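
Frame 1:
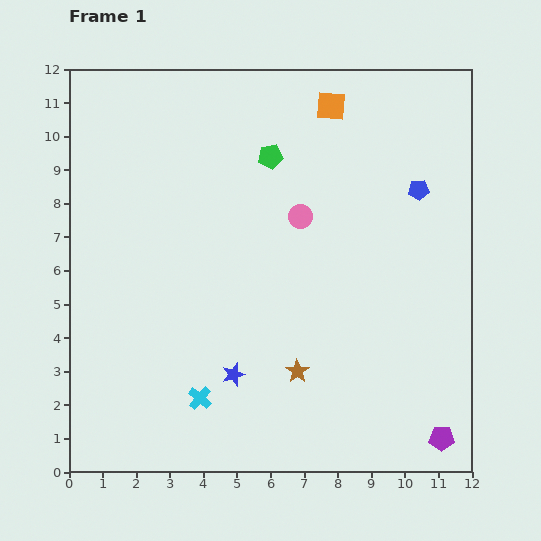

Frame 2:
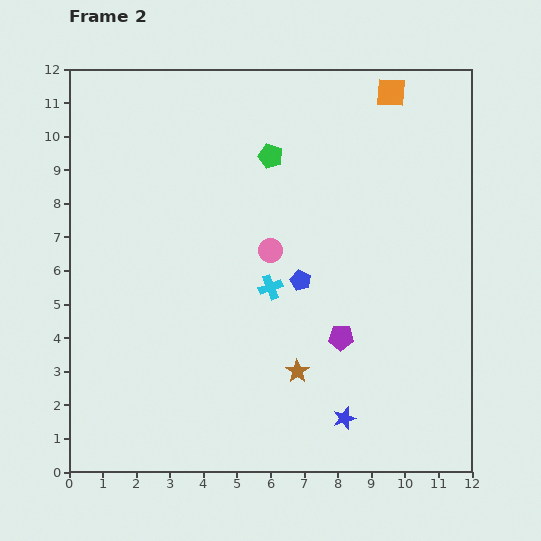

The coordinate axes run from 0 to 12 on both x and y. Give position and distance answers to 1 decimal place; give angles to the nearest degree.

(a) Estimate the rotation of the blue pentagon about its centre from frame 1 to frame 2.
28° clockwise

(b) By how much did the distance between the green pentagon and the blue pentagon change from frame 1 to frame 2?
-0.7

Distance in frame 1: 4.5. Distance in frame 2: 3.8.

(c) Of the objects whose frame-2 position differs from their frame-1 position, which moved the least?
the pink circle

(moved 1.3)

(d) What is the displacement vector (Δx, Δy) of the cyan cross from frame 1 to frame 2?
(2.1, 3.3)

The cyan cross was at (3.9, 2.2) in frame 1 and (6.0, 5.5) in frame 2.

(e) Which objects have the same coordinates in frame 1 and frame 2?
the brown star, the green pentagon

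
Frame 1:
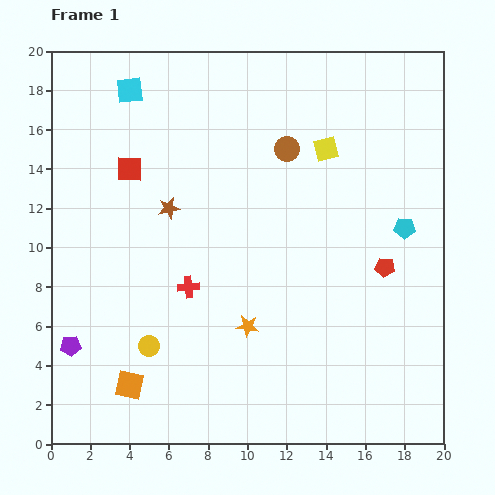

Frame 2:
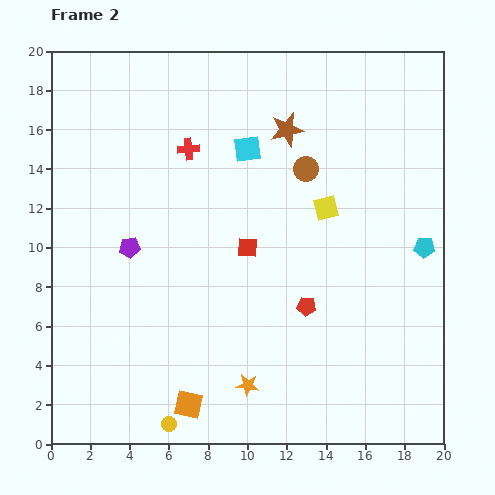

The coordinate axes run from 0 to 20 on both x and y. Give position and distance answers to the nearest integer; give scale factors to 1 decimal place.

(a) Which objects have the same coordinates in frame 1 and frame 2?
none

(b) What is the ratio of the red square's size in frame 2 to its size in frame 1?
0.8×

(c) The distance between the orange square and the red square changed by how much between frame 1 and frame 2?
-2

Distance in frame 1: 11. Distance in frame 2: 9.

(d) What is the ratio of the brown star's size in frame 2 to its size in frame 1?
1.6×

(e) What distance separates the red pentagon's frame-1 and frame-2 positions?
4

The red pentagon moved from (17, 9) to (13, 7), a distance of √(4² + 2²) ≈ 4.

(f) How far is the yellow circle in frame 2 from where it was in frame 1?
4

The yellow circle moved from (5, 5) to (6, 1), a distance of √(1² + 4²) ≈ 4.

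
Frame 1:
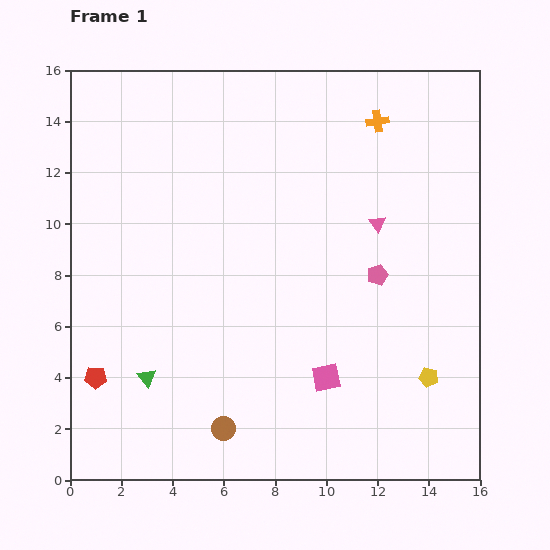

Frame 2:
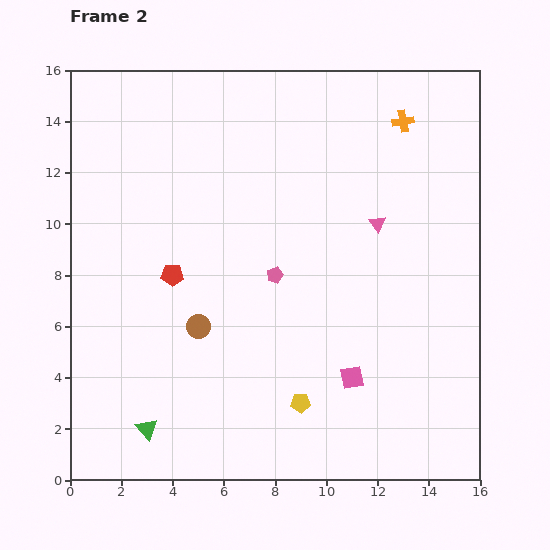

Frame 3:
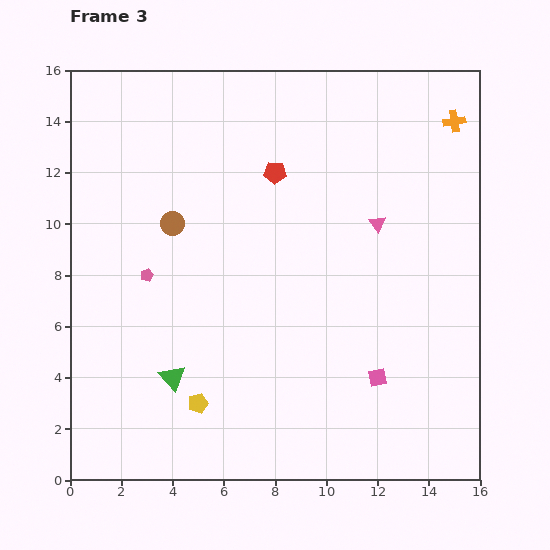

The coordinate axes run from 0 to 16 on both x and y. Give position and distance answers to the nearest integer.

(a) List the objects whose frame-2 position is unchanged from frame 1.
the pink triangle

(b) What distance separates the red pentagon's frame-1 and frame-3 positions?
11

The red pentagon moved from (1, 4) to (8, 12), a distance of √(7² + 8²) ≈ 11.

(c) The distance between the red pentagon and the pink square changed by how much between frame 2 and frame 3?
+1

Distance in frame 2: 8. Distance in frame 3: 9.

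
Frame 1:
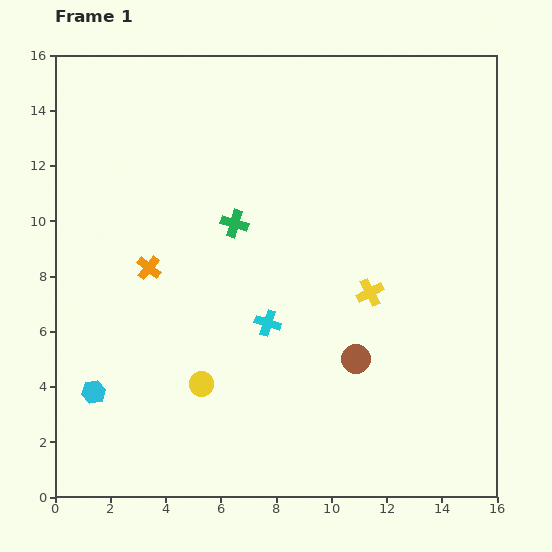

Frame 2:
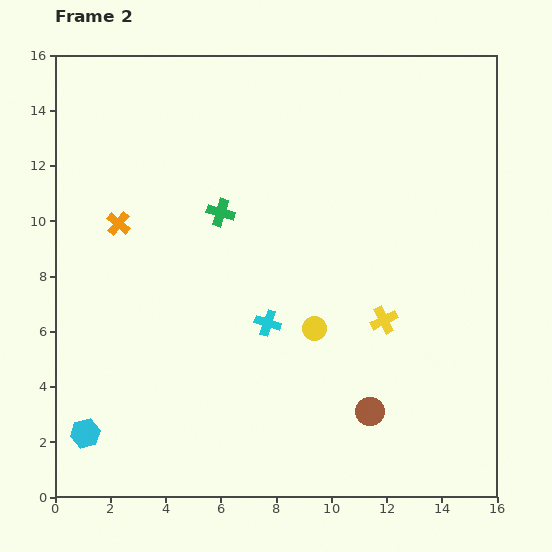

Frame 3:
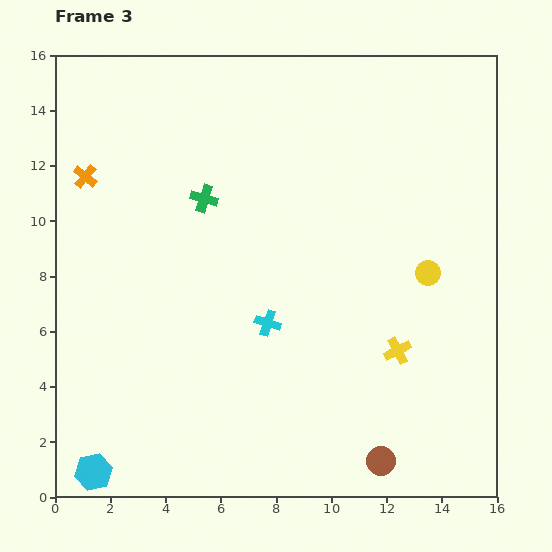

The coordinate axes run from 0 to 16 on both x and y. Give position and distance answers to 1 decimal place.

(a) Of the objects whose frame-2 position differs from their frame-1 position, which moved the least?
the green cross

(moved 0.6)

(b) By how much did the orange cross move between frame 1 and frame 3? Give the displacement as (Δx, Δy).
(-2.3, 3.3)

The orange cross was at (3.4, 8.3) in frame 1 and (1.1, 11.6) in frame 3.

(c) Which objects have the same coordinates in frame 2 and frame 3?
the cyan cross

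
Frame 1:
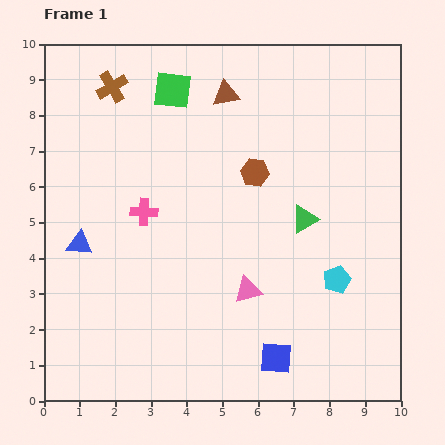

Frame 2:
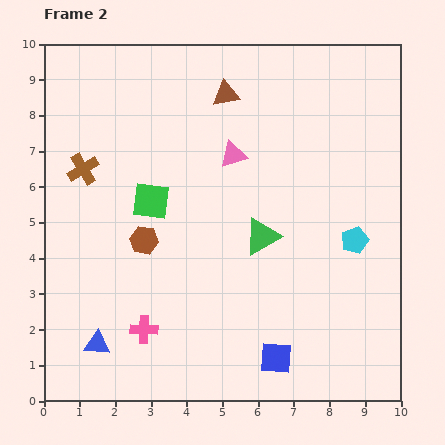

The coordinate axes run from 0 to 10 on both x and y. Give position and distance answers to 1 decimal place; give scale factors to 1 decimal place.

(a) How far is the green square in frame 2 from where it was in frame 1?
3.2

The green square moved from (3.6, 8.7) to (3.0, 5.6), a distance of √(0.6² + 3.1²) ≈ 3.2.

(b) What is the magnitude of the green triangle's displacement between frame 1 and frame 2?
1.3

The green triangle moved from (7.3, 5.1) to (6.1, 4.6), a distance of √(1.2² + 0.5²) ≈ 1.3.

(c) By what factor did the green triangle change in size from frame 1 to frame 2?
1.3×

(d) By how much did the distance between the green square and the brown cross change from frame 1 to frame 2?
+0.4

Distance in frame 1: 1.7. Distance in frame 2: 2.1.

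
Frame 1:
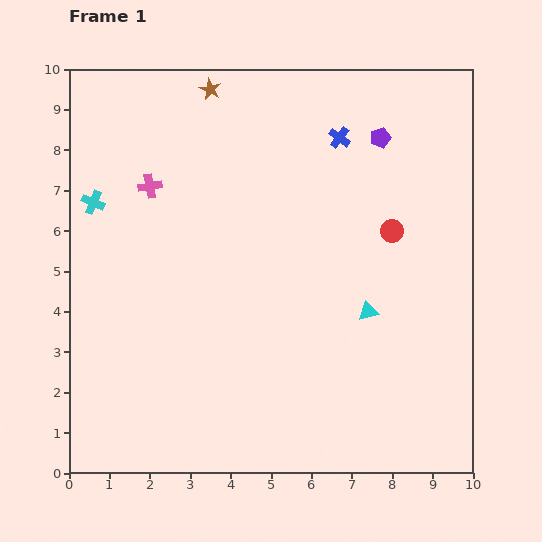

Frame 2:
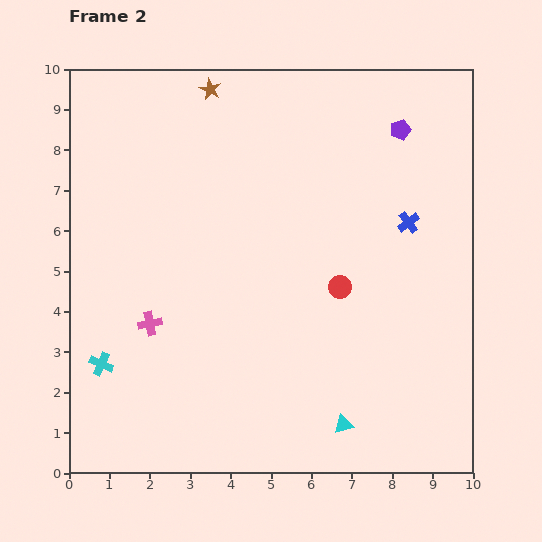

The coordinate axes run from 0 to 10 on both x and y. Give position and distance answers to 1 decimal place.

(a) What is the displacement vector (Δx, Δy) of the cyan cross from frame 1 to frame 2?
(0.2, -4.0)

The cyan cross was at (0.6, 6.7) in frame 1 and (0.8, 2.7) in frame 2.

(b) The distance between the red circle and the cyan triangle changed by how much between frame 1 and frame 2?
+1.3

Distance in frame 1: 2.1. Distance in frame 2: 3.4.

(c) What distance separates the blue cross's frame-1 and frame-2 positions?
2.7

The blue cross moved from (6.7, 8.3) to (8.4, 6.2), a distance of √(1.7² + 2.1²) ≈ 2.7.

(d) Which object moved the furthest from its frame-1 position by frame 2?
the cyan cross

(moved 4.0; next 3.4)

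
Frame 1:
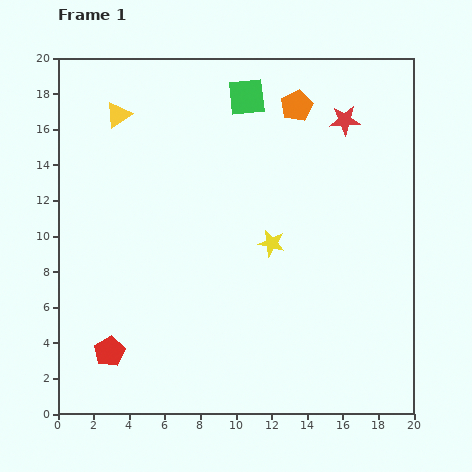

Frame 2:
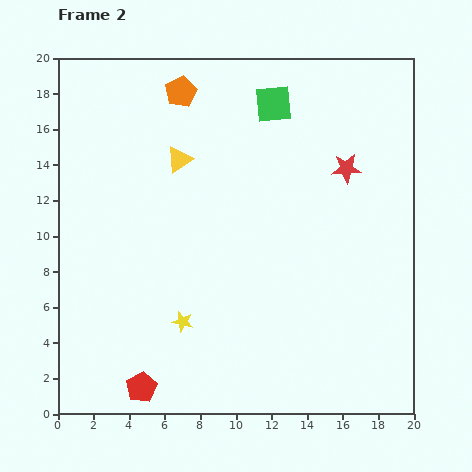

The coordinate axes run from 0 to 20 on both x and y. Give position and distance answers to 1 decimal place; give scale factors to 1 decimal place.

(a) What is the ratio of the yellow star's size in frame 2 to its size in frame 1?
0.8×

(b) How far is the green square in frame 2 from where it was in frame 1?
1.6

The green square moved from (10.6, 17.8) to (12.1, 17.4), a distance of √(1.5² + 0.4²) ≈ 1.6.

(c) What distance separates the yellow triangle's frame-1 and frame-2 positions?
4.2

The yellow triangle moved from (3.4, 16.8) to (6.8, 14.3), a distance of √(3.4² + 2.5²) ≈ 4.2.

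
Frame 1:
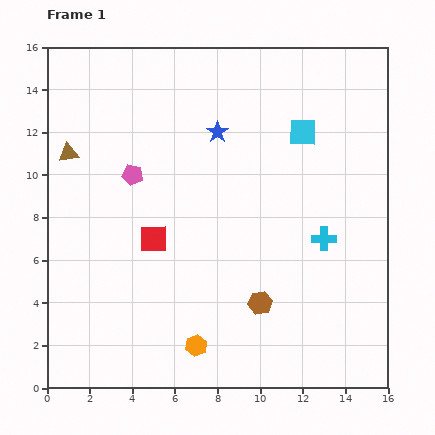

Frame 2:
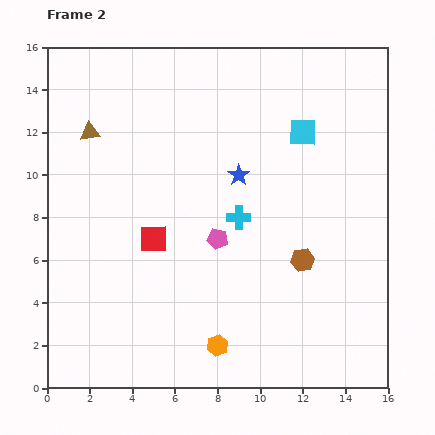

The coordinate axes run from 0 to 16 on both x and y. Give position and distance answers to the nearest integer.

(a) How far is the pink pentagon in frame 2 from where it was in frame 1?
5

The pink pentagon moved from (4, 10) to (8, 7), a distance of √(4² + 3²) ≈ 5.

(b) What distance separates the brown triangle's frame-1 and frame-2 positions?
1

The brown triangle moved from (1, 11) to (2, 12), a distance of √(1² + 1²) ≈ 1.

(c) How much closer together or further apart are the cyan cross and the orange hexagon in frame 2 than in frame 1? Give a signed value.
-2

Distance in frame 1: 8. Distance in frame 2: 6.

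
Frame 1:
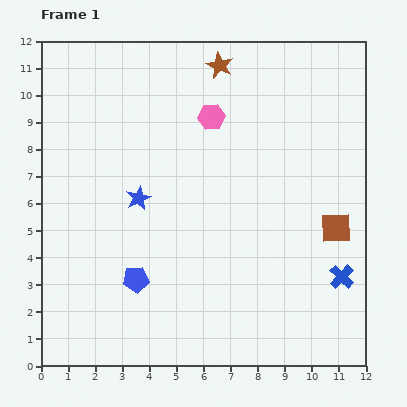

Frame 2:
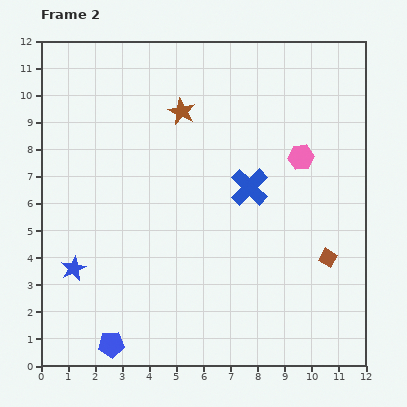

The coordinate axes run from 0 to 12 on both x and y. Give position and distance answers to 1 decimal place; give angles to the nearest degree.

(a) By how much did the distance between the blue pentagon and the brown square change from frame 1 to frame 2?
+1.0

Distance in frame 1: 7.6. Distance in frame 2: 8.6.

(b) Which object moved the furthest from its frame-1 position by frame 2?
the blue cross

(moved 4.7; next 3.6)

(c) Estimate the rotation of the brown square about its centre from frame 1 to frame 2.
33° clockwise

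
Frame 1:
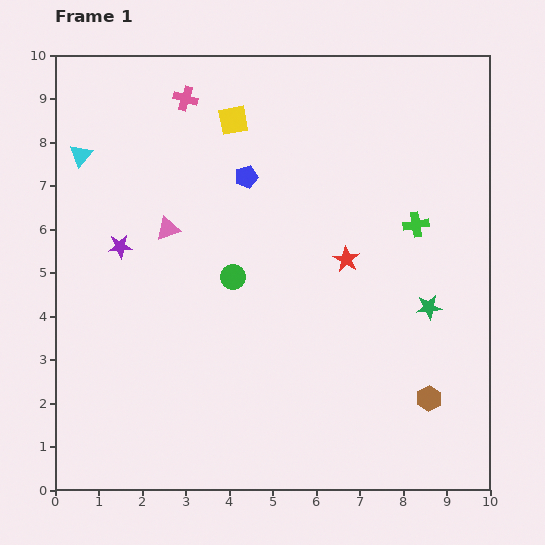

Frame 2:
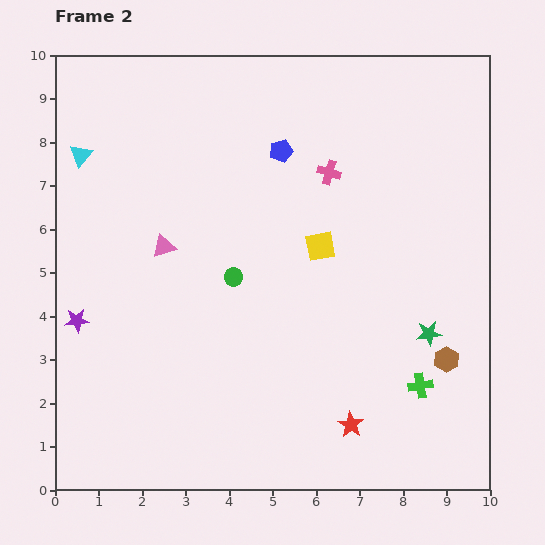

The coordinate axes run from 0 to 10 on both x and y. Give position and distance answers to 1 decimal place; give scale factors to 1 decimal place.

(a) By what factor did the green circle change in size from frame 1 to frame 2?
0.7×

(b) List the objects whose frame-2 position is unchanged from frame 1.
the green circle, the cyan triangle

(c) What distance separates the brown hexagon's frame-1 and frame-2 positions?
1.0

The brown hexagon moved from (8.6, 2.1) to (9.0, 3.0), a distance of √(0.4² + 0.9²) ≈ 1.0.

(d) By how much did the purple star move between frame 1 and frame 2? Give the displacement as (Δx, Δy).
(-1.0, -1.7)

The purple star was at (1.5, 5.6) in frame 1 and (0.5, 3.9) in frame 2.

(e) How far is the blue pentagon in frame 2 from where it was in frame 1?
1.0

The blue pentagon moved from (4.4, 7.2) to (5.2, 7.8), a distance of √(0.8² + 0.6²) ≈ 1.0.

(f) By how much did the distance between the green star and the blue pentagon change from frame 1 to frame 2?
+0.2

Distance in frame 1: 5.2. Distance in frame 2: 5.4.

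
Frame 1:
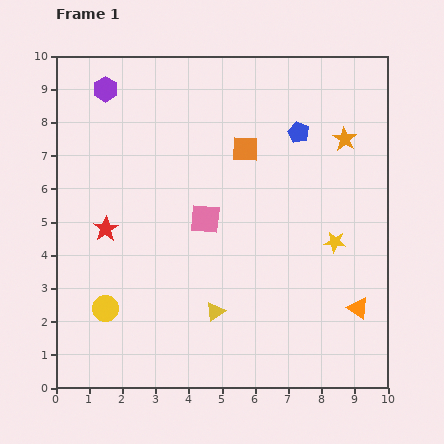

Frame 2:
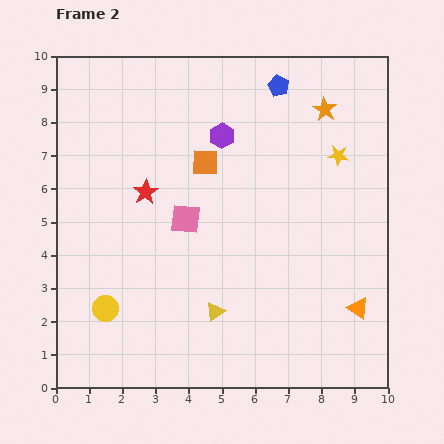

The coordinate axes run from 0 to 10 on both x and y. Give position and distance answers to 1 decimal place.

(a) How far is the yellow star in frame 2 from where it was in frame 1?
2.6

The yellow star moved from (8.4, 4.4) to (8.5, 7.0), a distance of √(0.1² + 2.6²) ≈ 2.6.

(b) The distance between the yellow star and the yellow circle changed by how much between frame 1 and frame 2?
+1.2

Distance in frame 1: 7.2. Distance in frame 2: 8.4.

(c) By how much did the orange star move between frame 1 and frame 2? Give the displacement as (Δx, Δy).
(-0.6, 0.9)

The orange star was at (8.7, 7.5) in frame 1 and (8.1, 8.4) in frame 2.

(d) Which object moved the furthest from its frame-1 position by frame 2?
the purple hexagon

(moved 3.8; next 2.6)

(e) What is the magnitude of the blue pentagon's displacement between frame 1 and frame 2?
1.5

The blue pentagon moved from (7.3, 7.7) to (6.7, 9.1), a distance of √(0.6² + 1.4²) ≈ 1.5.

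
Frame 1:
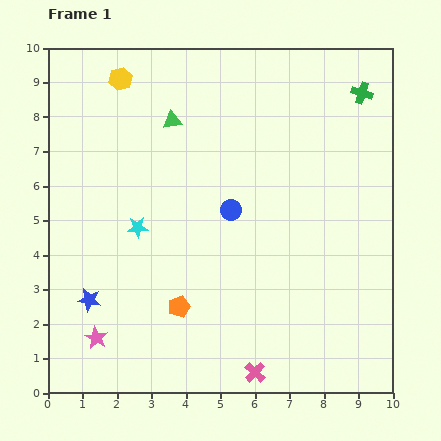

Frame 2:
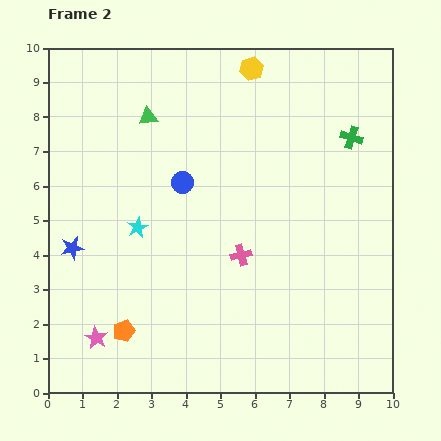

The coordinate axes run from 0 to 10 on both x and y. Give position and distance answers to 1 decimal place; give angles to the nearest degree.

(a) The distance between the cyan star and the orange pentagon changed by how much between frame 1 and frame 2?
+0.4

Distance in frame 1: 2.6. Distance in frame 2: 3.0.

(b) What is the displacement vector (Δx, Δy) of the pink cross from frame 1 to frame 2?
(-0.4, 3.4)

The pink cross was at (6.0, 0.6) in frame 1 and (5.6, 4.0) in frame 2.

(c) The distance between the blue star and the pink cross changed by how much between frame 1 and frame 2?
-0.3

Distance in frame 1: 5.2. Distance in frame 2: 4.9.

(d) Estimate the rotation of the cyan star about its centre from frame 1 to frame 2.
21° counter-clockwise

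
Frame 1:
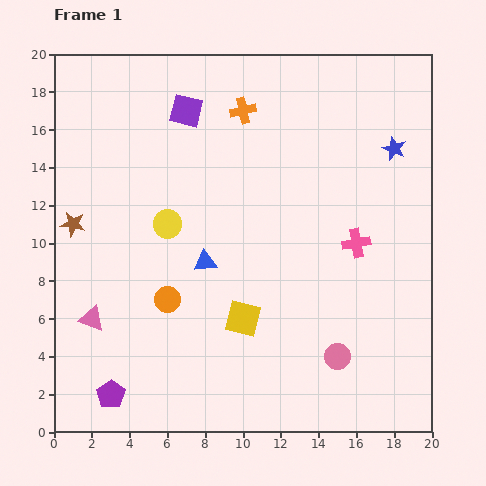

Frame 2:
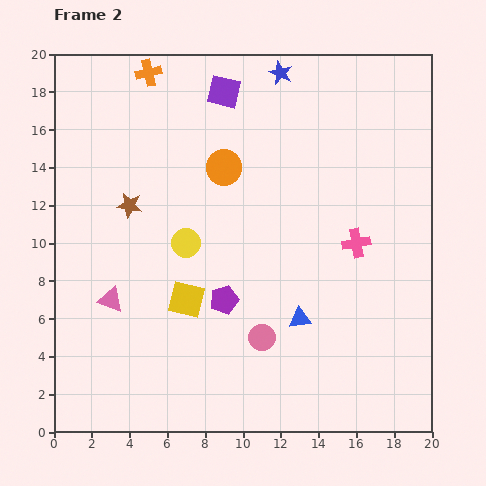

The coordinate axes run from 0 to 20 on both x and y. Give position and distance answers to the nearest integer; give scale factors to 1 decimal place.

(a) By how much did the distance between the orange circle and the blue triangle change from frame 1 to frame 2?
+6

Distance in frame 1: 3. Distance in frame 2: 9.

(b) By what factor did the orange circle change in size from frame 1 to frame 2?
1.4×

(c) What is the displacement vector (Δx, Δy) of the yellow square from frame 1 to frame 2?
(-3, 1)

The yellow square was at (10, 6) in frame 1 and (7, 7) in frame 2.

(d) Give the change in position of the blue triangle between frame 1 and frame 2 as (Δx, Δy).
(5, -3)

The blue triangle was at (8, 9) in frame 1 and (13, 6) in frame 2.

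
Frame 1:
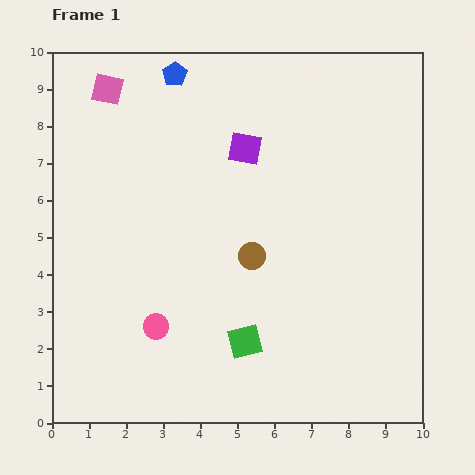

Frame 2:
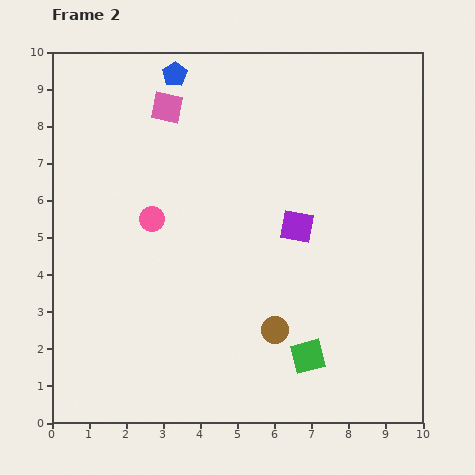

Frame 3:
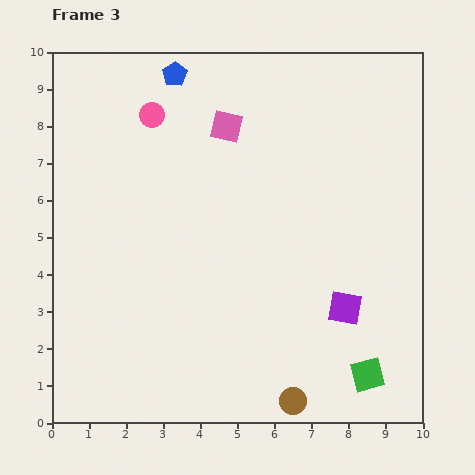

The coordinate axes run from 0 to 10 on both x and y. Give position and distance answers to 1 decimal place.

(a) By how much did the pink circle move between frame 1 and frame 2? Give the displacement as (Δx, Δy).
(-0.1, 2.9)

The pink circle was at (2.8, 2.6) in frame 1 and (2.7, 5.5) in frame 2.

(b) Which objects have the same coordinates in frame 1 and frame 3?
the blue pentagon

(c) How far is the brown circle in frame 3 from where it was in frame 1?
4.1

The brown circle moved from (5.4, 4.5) to (6.5, 0.6), a distance of √(1.1² + 3.9²) ≈ 4.1.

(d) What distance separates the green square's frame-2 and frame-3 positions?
1.7

The green square moved from (6.9, 1.8) to (8.5, 1.3), a distance of √(1.6² + 0.5²) ≈ 1.7.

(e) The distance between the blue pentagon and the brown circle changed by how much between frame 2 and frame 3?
+2.0

Distance in frame 2: 7.4. Distance in frame 3: 9.4.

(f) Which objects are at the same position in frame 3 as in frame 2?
the blue pentagon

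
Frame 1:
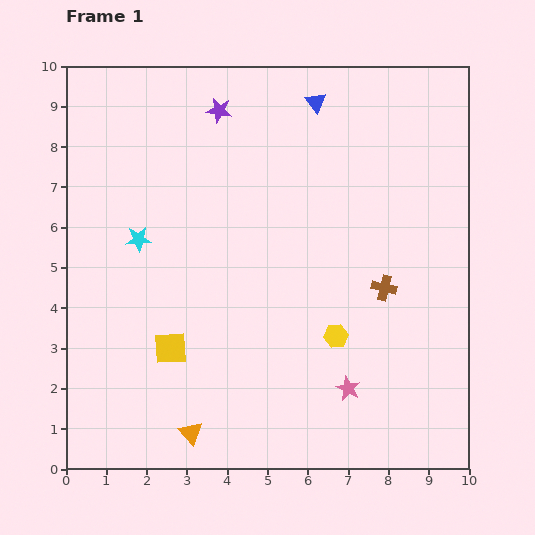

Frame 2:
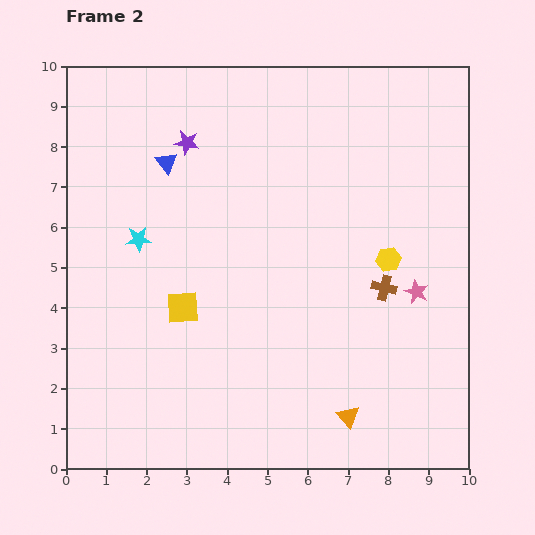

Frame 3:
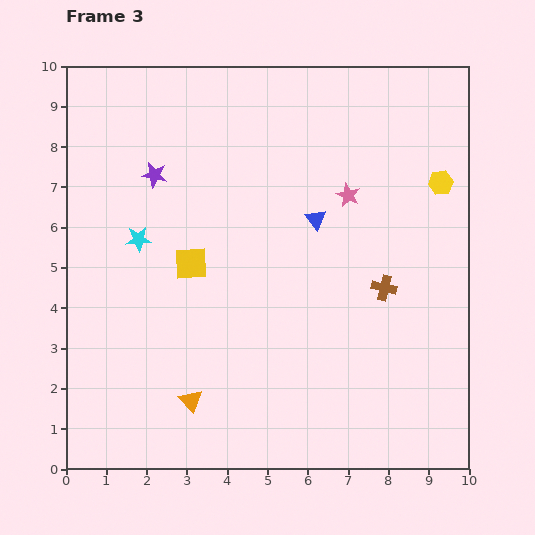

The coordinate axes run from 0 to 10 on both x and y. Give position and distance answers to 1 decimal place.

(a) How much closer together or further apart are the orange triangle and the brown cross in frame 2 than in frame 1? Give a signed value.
-2.7

Distance in frame 1: 6.0. Distance in frame 2: 3.3.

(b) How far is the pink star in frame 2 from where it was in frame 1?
2.9

The pink star moved from (7.0, 2.0) to (8.7, 4.4), a distance of √(1.7² + 2.4²) ≈ 2.9.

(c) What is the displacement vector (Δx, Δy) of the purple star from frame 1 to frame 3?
(-1.6, -1.6)

The purple star was at (3.8, 8.9) in frame 1 and (2.2, 7.3) in frame 3.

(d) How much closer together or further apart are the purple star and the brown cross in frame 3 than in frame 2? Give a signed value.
+0.3

Distance in frame 2: 6.1. Distance in frame 3: 6.4.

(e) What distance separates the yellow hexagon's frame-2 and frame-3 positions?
2.3

The yellow hexagon moved from (8.0, 5.2) to (9.3, 7.1), a distance of √(1.3² + 1.9²) ≈ 2.3.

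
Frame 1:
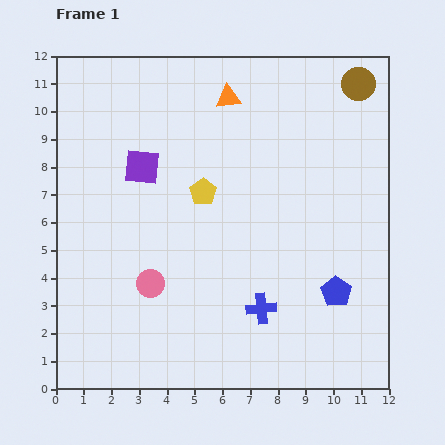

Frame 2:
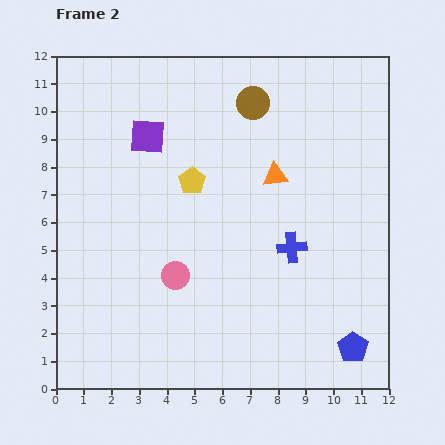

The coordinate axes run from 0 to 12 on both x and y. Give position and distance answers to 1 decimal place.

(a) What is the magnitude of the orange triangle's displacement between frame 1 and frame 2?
3.3

The orange triangle moved from (6.2, 10.5) to (7.9, 7.7), a distance of √(1.7² + 2.8²) ≈ 3.3.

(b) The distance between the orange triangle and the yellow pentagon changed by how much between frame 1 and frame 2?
-0.5

Distance in frame 1: 3.5. Distance in frame 2: 3.0.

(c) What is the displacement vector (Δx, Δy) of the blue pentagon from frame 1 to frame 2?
(0.6, -2.0)

The blue pentagon was at (10.1, 3.5) in frame 1 and (10.7, 1.5) in frame 2.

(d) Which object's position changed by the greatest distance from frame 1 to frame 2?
the brown circle

(moved 3.9; next 3.3)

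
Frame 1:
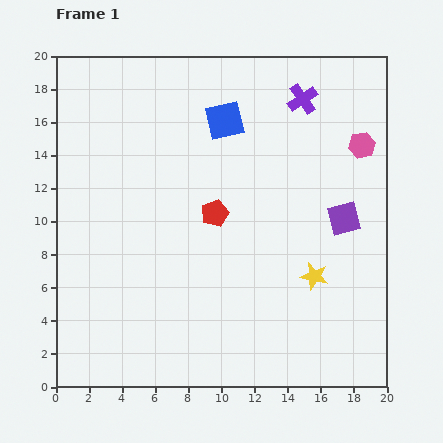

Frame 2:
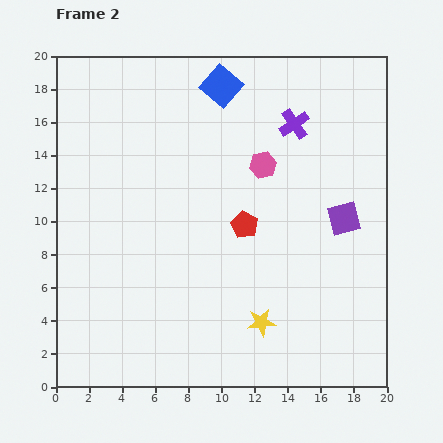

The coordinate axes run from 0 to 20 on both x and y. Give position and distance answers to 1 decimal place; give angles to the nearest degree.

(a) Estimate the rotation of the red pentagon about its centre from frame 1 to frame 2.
23° counter-clockwise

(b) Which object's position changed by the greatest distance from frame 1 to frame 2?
the pink hexagon

(moved 6.1; next 4.3)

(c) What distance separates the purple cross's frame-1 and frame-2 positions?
1.6

The purple cross moved from (14.9, 17.4) to (14.4, 15.9), a distance of √(0.5² + 1.5²) ≈ 1.6.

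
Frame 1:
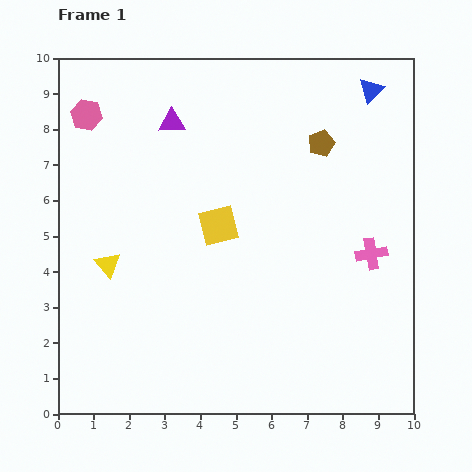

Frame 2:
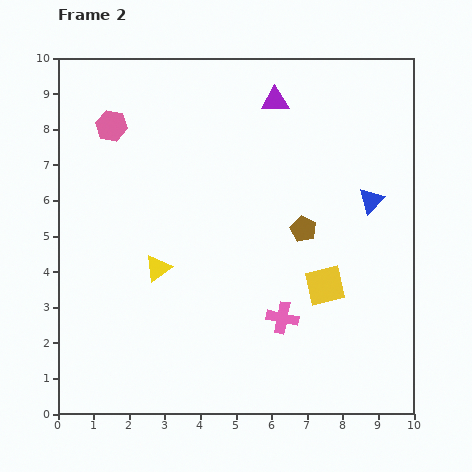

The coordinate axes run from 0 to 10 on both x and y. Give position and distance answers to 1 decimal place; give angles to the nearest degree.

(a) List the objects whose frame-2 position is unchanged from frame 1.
none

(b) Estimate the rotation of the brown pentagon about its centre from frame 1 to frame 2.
25° counter-clockwise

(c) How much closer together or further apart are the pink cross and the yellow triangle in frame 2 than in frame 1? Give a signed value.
-3.6

Distance in frame 1: 7.4. Distance in frame 2: 3.8.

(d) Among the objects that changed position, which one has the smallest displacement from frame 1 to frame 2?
the pink hexagon

(moved 0.8)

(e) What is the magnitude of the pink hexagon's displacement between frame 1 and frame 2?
0.8

The pink hexagon moved from (0.8, 8.4) to (1.5, 8.1), a distance of √(0.7² + 0.3²) ≈ 0.8.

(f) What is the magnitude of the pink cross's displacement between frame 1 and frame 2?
3.1

The pink cross moved from (8.8, 4.5) to (6.3, 2.7), a distance of √(2.5² + 1.8²) ≈ 3.1.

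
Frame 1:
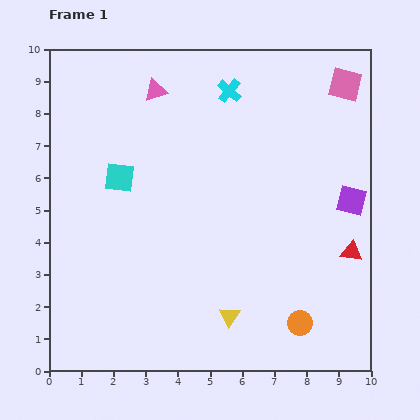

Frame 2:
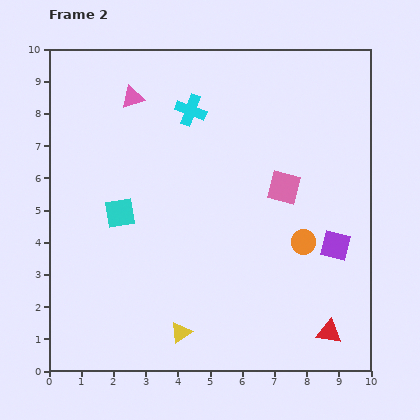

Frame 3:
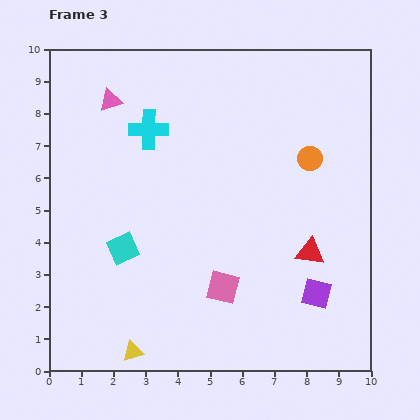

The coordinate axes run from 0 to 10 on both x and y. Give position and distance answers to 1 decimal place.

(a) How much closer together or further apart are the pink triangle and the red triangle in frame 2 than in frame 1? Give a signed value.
+1.6

Distance in frame 1: 7.9. Distance in frame 2: 9.5.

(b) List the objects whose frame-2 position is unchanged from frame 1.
none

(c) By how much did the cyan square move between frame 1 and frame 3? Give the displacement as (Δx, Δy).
(0.1, -2.2)

The cyan square was at (2.2, 6.0) in frame 1 and (2.3, 3.8) in frame 3.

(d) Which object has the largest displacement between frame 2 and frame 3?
the pink square

(moved 3.6; next 2.6)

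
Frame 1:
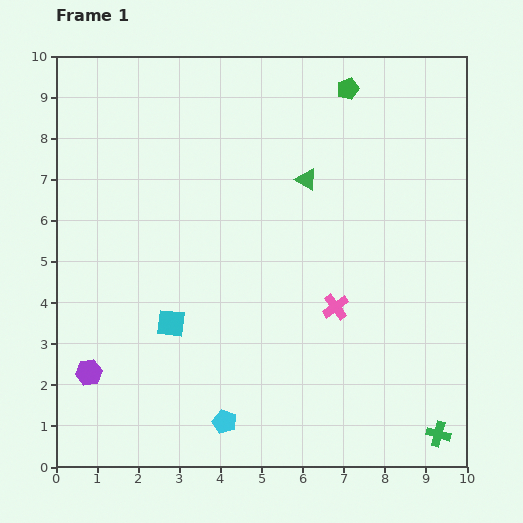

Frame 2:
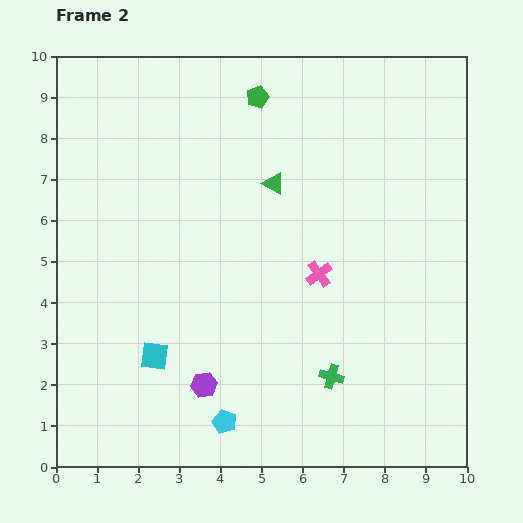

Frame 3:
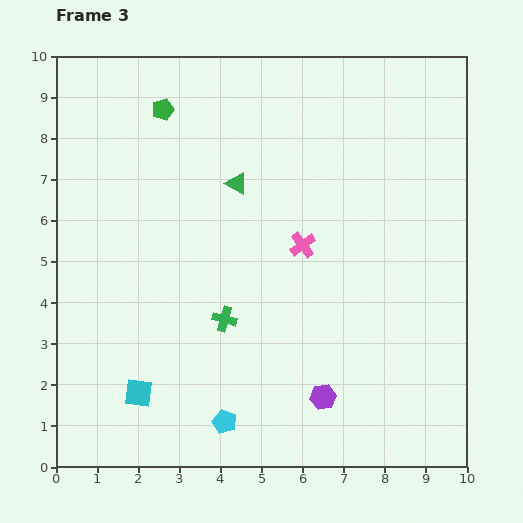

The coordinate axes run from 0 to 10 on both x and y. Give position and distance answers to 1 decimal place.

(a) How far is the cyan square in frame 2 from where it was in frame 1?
0.9

The cyan square moved from (2.8, 3.5) to (2.4, 2.7), a distance of √(0.4² + 0.8²) ≈ 0.9.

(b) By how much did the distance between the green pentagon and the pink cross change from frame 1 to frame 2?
-0.7

Distance in frame 1: 5.3. Distance in frame 2: 4.6.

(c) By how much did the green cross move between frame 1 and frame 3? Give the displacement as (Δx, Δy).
(-5.2, 2.8)

The green cross was at (9.3, 0.8) in frame 1 and (4.1, 3.6) in frame 3.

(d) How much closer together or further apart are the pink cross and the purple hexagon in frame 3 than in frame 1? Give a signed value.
-2.5

Distance in frame 1: 6.2. Distance in frame 3: 3.7.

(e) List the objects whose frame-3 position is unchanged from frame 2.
the cyan pentagon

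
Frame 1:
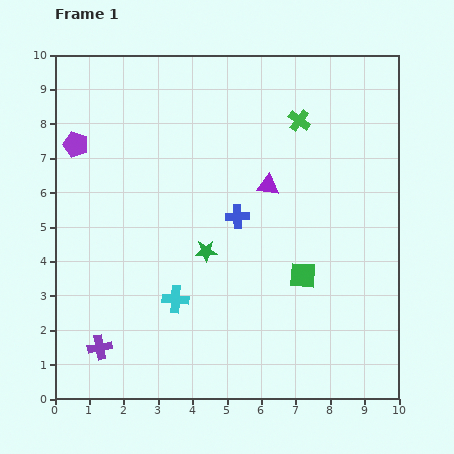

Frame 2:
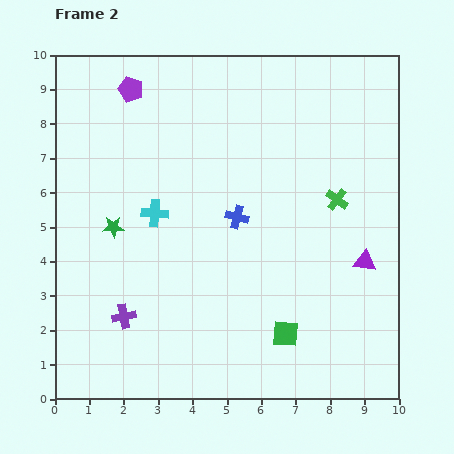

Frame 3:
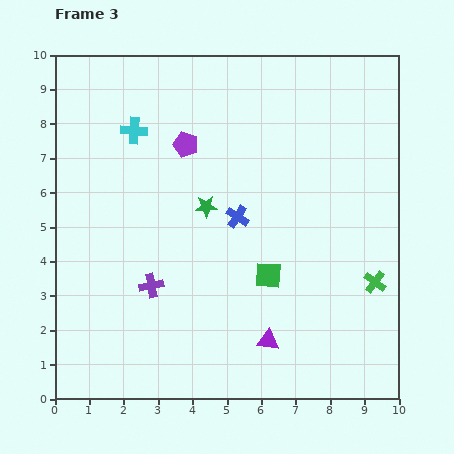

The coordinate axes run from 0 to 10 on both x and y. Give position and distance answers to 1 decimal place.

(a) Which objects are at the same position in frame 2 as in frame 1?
the blue cross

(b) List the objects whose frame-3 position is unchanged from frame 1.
the blue cross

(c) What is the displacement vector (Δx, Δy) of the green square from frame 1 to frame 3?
(-1.0, 0.0)

The green square was at (7.2, 3.6) in frame 1 and (6.2, 3.6) in frame 3.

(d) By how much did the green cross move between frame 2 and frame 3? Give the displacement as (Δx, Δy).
(1.1, -2.4)

The green cross was at (8.2, 5.8) in frame 2 and (9.3, 3.4) in frame 3.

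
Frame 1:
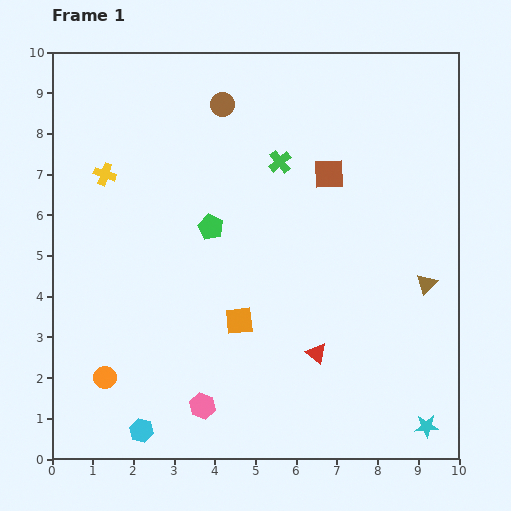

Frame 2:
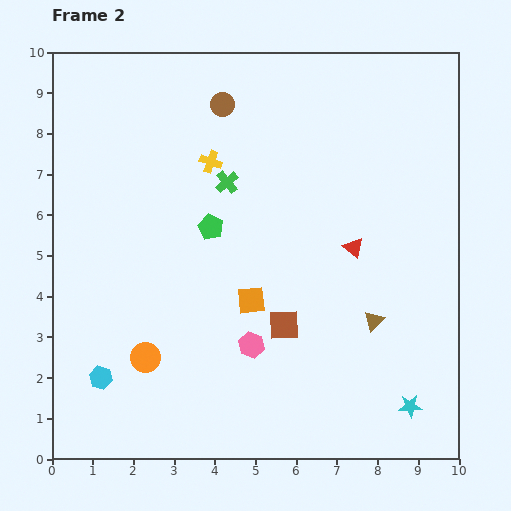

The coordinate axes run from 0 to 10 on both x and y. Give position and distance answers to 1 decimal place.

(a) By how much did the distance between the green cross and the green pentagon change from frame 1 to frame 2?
-1.1

Distance in frame 1: 2.3. Distance in frame 2: 1.2.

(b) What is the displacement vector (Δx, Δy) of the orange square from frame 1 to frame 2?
(0.3, 0.5)

The orange square was at (4.6, 3.4) in frame 1 and (4.9, 3.9) in frame 2.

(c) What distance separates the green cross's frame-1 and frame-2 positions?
1.4

The green cross moved from (5.6, 7.3) to (4.3, 6.8), a distance of √(1.3² + 0.5²) ≈ 1.4.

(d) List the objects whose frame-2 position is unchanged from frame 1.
the green pentagon, the brown circle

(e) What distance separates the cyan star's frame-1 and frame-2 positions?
0.6

The cyan star moved from (9.2, 0.8) to (8.8, 1.3), a distance of √(0.4² + 0.5²) ≈ 0.6.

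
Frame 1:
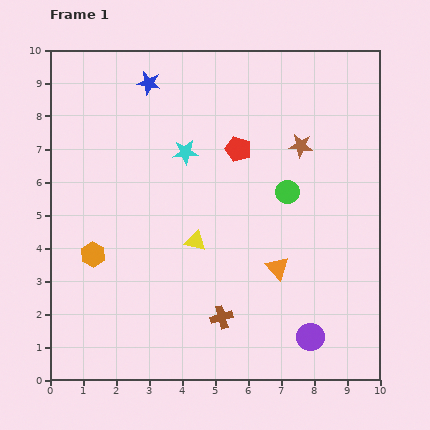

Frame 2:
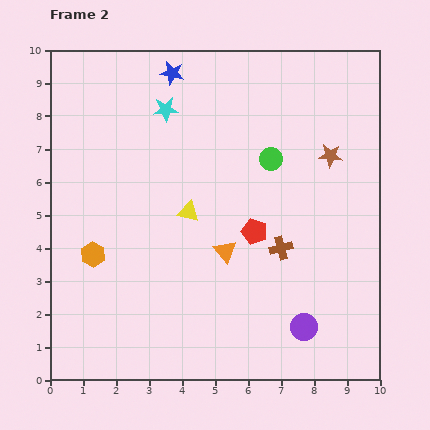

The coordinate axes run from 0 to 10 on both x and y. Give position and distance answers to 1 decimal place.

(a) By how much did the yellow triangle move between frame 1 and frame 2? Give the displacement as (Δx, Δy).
(-0.2, 0.9)

The yellow triangle was at (4.4, 4.2) in frame 1 and (4.2, 5.1) in frame 2.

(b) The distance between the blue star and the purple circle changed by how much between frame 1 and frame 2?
-0.4

Distance in frame 1: 9.1. Distance in frame 2: 8.7.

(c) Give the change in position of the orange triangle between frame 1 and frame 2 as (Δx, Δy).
(-1.6, 0.5)

The orange triangle was at (6.9, 3.4) in frame 1 and (5.3, 3.9) in frame 2.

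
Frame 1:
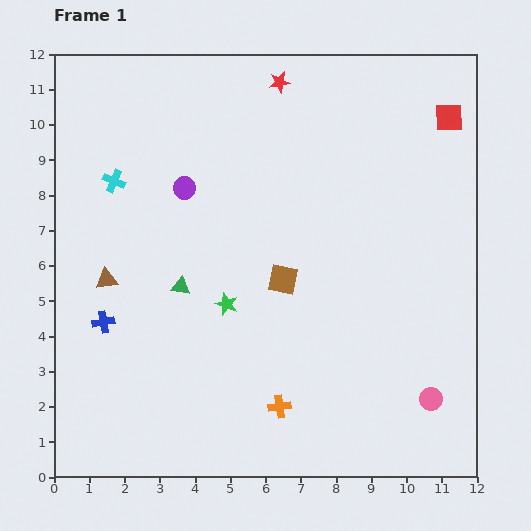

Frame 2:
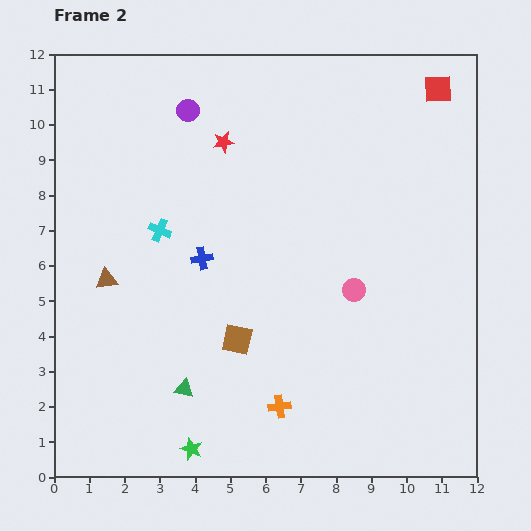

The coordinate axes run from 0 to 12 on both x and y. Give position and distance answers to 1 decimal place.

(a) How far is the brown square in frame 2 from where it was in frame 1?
2.1

The brown square moved from (6.5, 5.6) to (5.2, 3.9), a distance of √(1.3² + 1.7²) ≈ 2.1.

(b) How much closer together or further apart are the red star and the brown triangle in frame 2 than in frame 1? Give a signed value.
-2.3

Distance in frame 1: 7.4. Distance in frame 2: 5.1.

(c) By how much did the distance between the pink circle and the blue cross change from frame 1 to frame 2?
-5.2

Distance in frame 1: 9.6. Distance in frame 2: 4.4.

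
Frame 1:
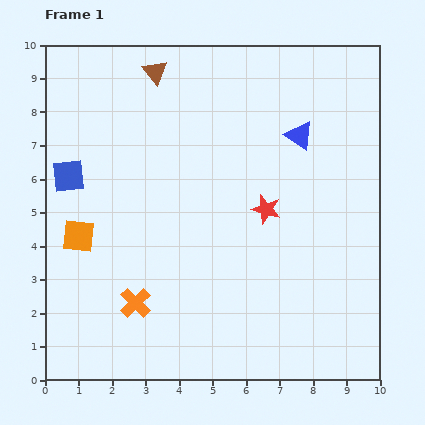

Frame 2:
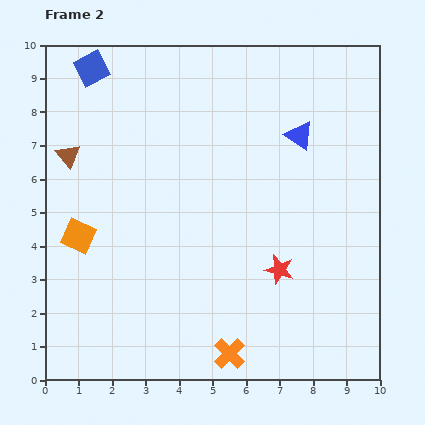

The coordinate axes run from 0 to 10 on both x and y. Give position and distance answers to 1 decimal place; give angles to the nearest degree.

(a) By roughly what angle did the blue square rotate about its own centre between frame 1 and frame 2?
21° counter-clockwise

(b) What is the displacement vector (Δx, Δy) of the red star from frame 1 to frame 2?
(0.4, -1.8)

The red star was at (6.6, 5.1) in frame 1 and (7.0, 3.3) in frame 2.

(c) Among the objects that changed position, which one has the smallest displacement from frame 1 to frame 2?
the red star

(moved 1.8)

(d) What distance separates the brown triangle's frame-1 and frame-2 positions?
3.6

The brown triangle moved from (3.3, 9.2) to (0.7, 6.7), a distance of √(2.6² + 2.5²) ≈ 3.6.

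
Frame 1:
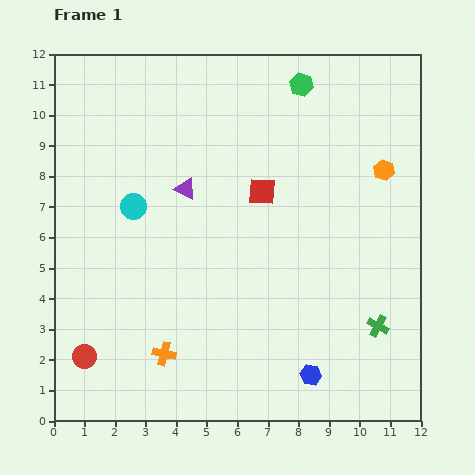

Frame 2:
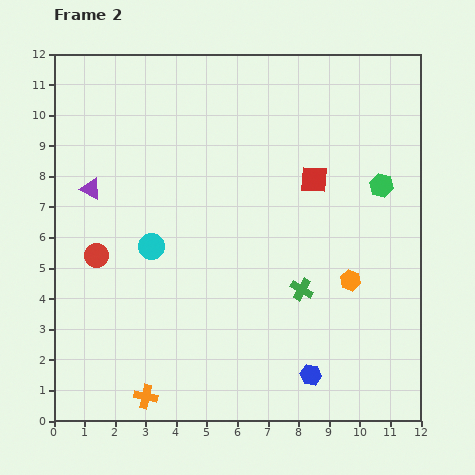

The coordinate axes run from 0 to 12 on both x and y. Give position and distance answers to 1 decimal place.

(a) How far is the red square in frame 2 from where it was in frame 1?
1.7

The red square moved from (6.8, 7.5) to (8.5, 7.9), a distance of √(1.7² + 0.4²) ≈ 1.7.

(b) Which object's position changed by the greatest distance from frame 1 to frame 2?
the green hexagon

(moved 4.2; next 3.8)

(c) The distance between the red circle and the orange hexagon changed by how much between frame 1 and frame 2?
-3.2

Distance in frame 1: 11.5. Distance in frame 2: 8.3.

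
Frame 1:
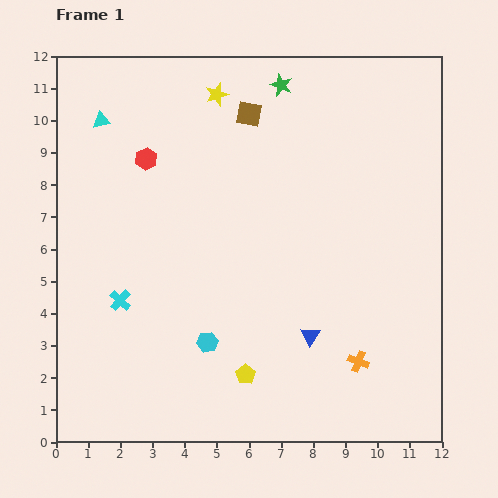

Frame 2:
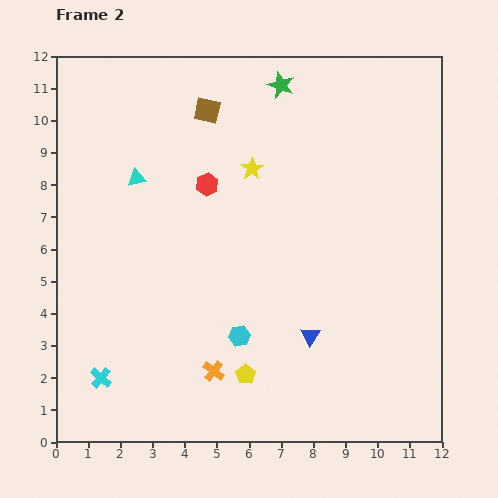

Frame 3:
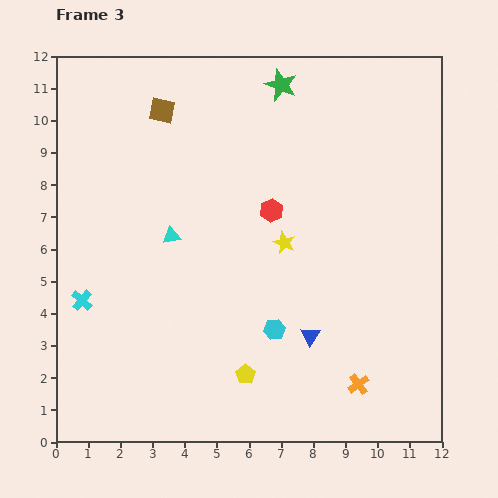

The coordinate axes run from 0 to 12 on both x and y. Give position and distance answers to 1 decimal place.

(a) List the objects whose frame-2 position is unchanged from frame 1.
the green star, the blue triangle, the yellow pentagon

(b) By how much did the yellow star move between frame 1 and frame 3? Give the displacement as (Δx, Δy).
(2.1, -4.6)

The yellow star was at (5.0, 10.8) in frame 1 and (7.1, 6.2) in frame 3.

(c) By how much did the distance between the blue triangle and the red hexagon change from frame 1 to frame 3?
-3.4

Distance in frame 1: 7.5. Distance in frame 3: 4.1.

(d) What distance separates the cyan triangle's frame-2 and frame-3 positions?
2.1

The cyan triangle moved from (2.5, 8.2) to (3.6, 6.4), a distance of √(1.1² + 1.8²) ≈ 2.1.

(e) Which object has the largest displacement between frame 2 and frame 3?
the orange cross

(moved 4.5; next 2.5)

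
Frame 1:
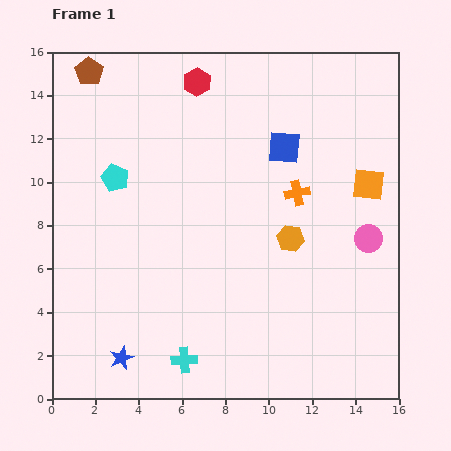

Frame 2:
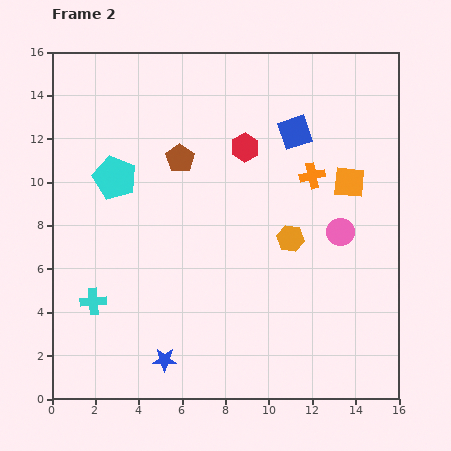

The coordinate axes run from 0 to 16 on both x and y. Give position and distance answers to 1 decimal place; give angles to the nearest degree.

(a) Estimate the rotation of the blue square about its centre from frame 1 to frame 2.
24° counter-clockwise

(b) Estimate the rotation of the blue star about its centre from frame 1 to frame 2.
22° clockwise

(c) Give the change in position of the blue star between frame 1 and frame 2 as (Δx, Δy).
(2.0, -0.1)

The blue star was at (3.2, 1.9) in frame 1 and (5.2, 1.8) in frame 2.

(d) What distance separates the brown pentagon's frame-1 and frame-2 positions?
5.8

The brown pentagon moved from (1.7, 15.1) to (5.9, 11.1), a distance of √(4.2² + 4.0²) ≈ 5.8.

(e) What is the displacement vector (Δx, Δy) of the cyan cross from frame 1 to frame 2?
(-4.2, 2.7)

The cyan cross was at (6.1, 1.8) in frame 1 and (1.9, 4.5) in frame 2.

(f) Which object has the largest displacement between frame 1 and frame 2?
the brown pentagon

(moved 5.8; next 5.0)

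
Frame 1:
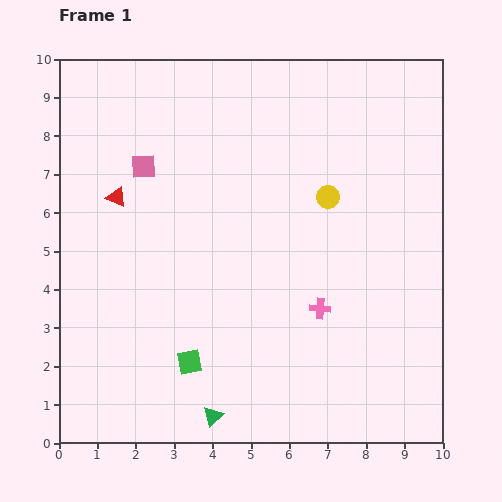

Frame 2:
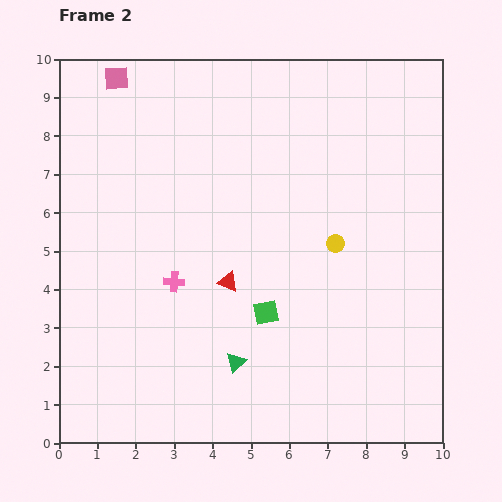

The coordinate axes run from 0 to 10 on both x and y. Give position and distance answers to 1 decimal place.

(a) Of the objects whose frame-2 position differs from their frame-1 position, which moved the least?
the yellow circle

(moved 1.2)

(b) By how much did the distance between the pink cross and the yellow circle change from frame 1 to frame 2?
+1.4

Distance in frame 1: 2.9. Distance in frame 2: 4.3.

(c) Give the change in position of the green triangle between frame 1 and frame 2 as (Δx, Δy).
(0.6, 1.4)

The green triangle was at (4.0, 0.7) in frame 1 and (4.6, 2.1) in frame 2.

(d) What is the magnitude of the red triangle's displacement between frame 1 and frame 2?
3.6

The red triangle moved from (1.5, 6.4) to (4.4, 4.2), a distance of √(2.9² + 2.2²) ≈ 3.6.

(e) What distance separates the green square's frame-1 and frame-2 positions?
2.4

The green square moved from (3.4, 2.1) to (5.4, 3.4), a distance of √(2.0² + 1.3²) ≈ 2.4.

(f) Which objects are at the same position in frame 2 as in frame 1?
none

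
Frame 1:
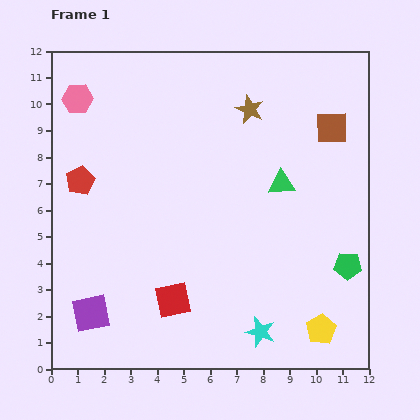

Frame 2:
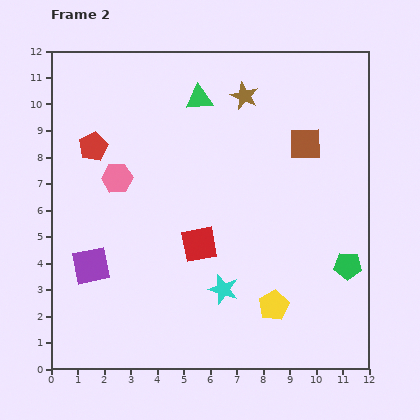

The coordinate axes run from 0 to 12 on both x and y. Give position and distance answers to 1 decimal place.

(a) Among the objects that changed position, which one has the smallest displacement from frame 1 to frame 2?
the brown star

(moved 0.5)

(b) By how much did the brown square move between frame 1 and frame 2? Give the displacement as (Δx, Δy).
(-1.0, -0.6)

The brown square was at (10.6, 9.1) in frame 1 and (9.6, 8.5) in frame 2.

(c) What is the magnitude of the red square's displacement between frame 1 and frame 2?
2.3

The red square moved from (4.6, 2.6) to (5.6, 4.7), a distance of √(1.0² + 2.1²) ≈ 2.3.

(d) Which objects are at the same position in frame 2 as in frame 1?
the green pentagon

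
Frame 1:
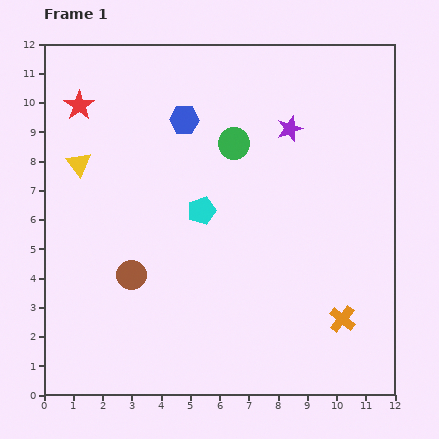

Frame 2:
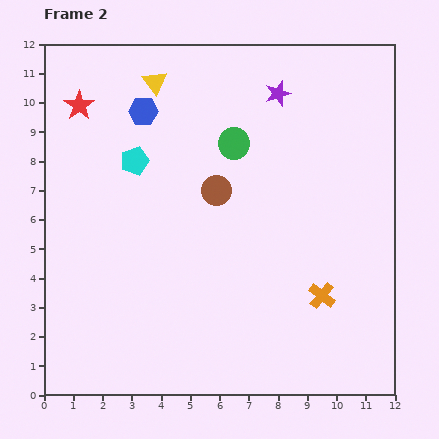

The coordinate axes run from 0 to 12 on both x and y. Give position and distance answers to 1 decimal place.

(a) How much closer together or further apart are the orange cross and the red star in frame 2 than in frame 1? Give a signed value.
-1.1

Distance in frame 1: 11.6. Distance in frame 2: 10.5.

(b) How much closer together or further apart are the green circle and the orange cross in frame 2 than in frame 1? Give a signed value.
-1.0

Distance in frame 1: 7.0. Distance in frame 2: 6.0.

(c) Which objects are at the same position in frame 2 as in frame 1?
the red star, the green circle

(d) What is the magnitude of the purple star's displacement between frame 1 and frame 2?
1.3

The purple star moved from (8.4, 9.1) to (8.0, 10.3), a distance of √(0.4² + 1.2²) ≈ 1.3.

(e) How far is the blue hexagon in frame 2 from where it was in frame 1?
1.4

The blue hexagon moved from (4.8, 9.4) to (3.4, 9.7), a distance of √(1.4² + 0.3²) ≈ 1.4.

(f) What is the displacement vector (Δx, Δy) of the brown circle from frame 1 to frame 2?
(2.9, 2.9)

The brown circle was at (3.0, 4.1) in frame 1 and (5.9, 7.0) in frame 2.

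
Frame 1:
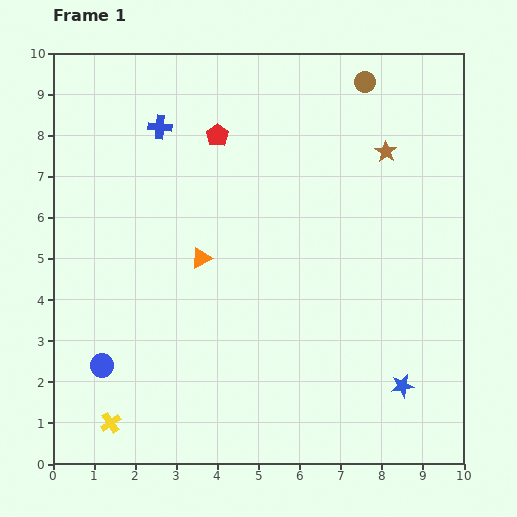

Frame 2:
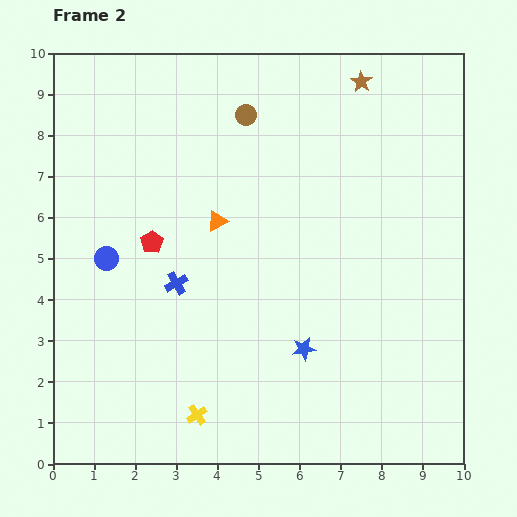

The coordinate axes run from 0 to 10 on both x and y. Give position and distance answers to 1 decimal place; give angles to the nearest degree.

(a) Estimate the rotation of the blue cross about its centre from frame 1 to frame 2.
35° counter-clockwise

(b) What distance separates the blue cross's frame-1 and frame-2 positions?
3.8

The blue cross moved from (2.6, 8.2) to (3.0, 4.4), a distance of √(0.4² + 3.8²) ≈ 3.8.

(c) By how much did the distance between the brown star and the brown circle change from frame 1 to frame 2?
+1.1

Distance in frame 1: 1.8. Distance in frame 2: 2.9.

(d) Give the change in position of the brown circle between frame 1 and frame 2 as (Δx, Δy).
(-2.9, -0.8)

The brown circle was at (7.6, 9.3) in frame 1 and (4.7, 8.5) in frame 2.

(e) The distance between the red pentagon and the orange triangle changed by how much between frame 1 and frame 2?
-1.3

Distance in frame 1: 3.0. Distance in frame 2: 1.7.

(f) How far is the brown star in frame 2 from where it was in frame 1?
1.8

The brown star moved from (8.1, 7.6) to (7.5, 9.3), a distance of √(0.6² + 1.7²) ≈ 1.8.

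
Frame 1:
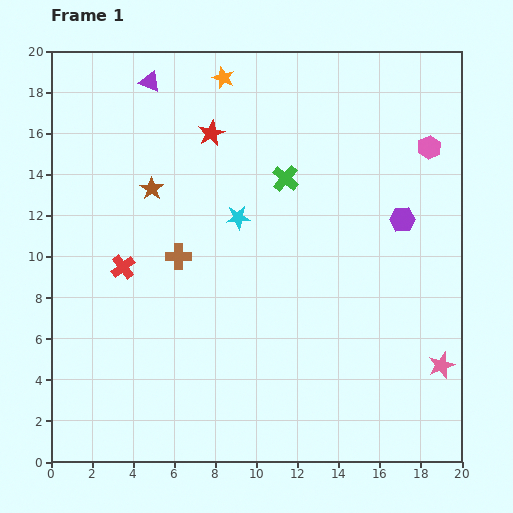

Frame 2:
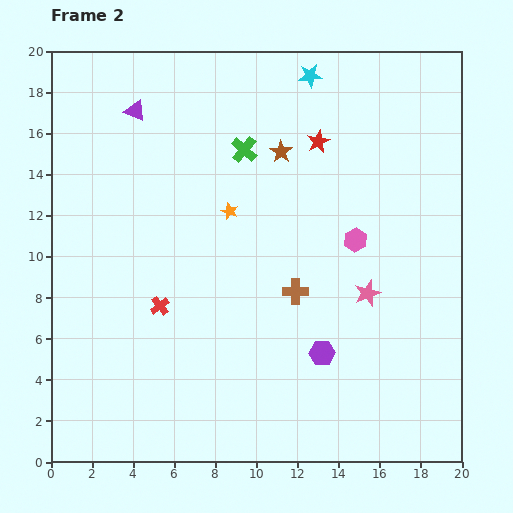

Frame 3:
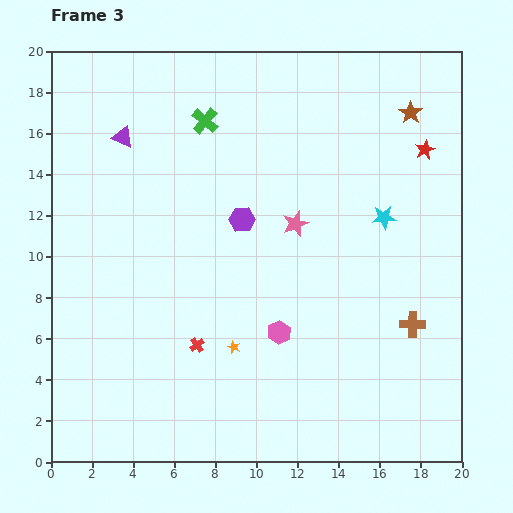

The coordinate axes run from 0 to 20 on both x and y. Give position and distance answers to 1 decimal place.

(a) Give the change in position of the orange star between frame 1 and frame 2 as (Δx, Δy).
(0.3, -6.5)

The orange star was at (8.4, 18.7) in frame 1 and (8.7, 12.2) in frame 2.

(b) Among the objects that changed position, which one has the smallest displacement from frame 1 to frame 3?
the purple triangle

(moved 3.0)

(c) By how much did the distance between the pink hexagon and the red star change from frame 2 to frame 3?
+6.3

Distance in frame 2: 5.1. Distance in frame 3: 11.4.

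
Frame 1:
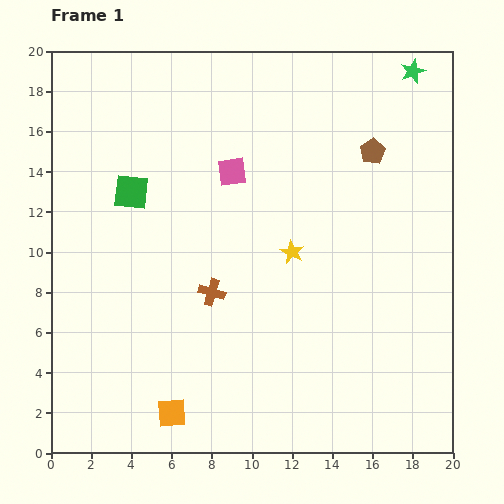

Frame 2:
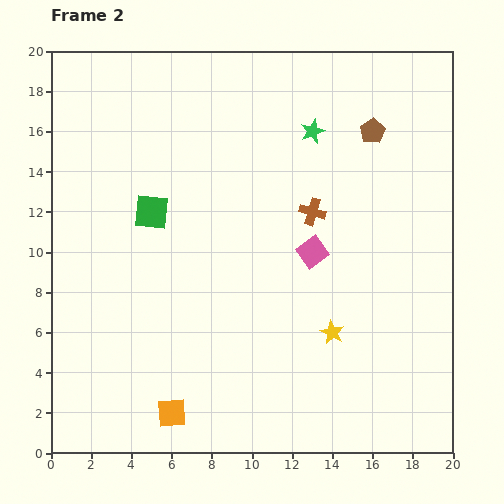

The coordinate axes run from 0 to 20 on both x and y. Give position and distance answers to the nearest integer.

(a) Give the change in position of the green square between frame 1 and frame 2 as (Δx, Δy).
(1, -1)

The green square was at (4, 13) in frame 1 and (5, 12) in frame 2.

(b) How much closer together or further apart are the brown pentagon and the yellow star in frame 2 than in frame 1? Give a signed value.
+4

Distance in frame 1: 6. Distance in frame 2: 10.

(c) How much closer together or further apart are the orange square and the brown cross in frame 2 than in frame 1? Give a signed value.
+6

Distance in frame 1: 6. Distance in frame 2: 12.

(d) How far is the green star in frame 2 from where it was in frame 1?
6

The green star moved from (18, 19) to (13, 16), a distance of √(5² + 3²) ≈ 6.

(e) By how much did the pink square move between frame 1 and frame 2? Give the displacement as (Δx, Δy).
(4, -4)

The pink square was at (9, 14) in frame 1 and (13, 10) in frame 2.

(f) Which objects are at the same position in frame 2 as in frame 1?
the orange square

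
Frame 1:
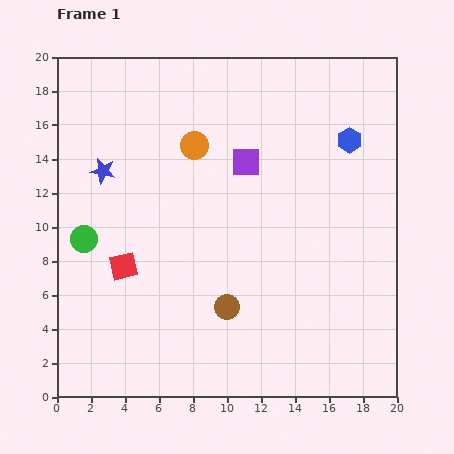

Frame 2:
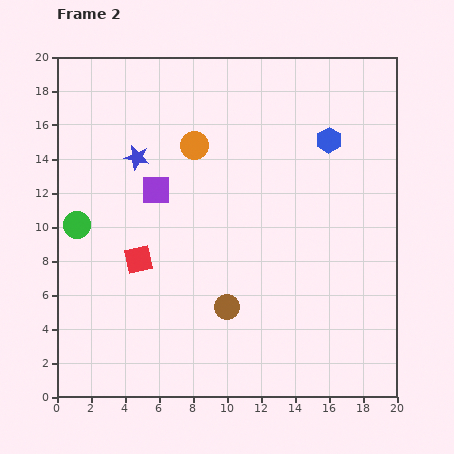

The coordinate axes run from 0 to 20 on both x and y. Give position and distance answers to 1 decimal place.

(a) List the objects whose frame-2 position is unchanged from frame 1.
the orange circle, the brown circle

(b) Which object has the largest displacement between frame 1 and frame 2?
the purple square

(moved 5.5; next 2.2)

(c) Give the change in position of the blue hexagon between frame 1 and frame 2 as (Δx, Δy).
(-1.2, 0.0)

The blue hexagon was at (17.2, 15.1) in frame 1 and (16.0, 15.1) in frame 2.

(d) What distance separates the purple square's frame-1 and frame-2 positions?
5.5

The purple square moved from (11.1, 13.8) to (5.8, 12.2), a distance of √(5.3² + 1.6²) ≈ 5.5.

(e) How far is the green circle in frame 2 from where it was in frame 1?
0.9

The green circle moved from (1.6, 9.3) to (1.2, 10.1), a distance of √(0.4² + 0.8²) ≈ 0.9.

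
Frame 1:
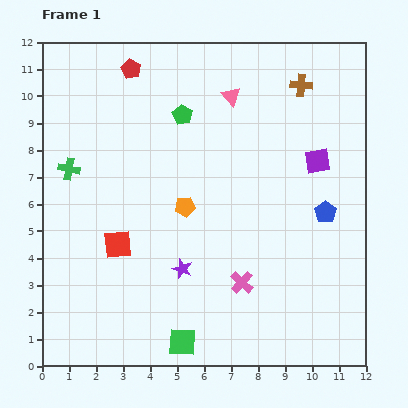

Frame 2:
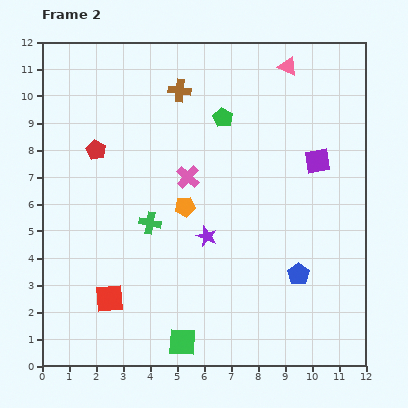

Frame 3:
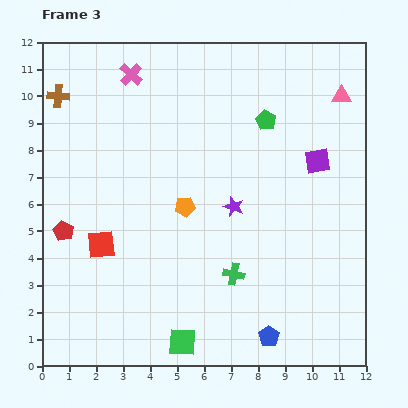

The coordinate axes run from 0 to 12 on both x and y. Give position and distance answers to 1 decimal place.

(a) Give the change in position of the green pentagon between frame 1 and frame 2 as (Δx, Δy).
(1.5, -0.1)

The green pentagon was at (5.2, 9.3) in frame 1 and (6.7, 9.2) in frame 2.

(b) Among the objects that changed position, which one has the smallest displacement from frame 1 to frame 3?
the red square

(moved 0.6)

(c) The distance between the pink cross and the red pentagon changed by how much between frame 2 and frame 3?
+2.8

Distance in frame 2: 3.5. Distance in frame 3: 6.3.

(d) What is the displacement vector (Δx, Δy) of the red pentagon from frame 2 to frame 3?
(-1.2, -3.0)

The red pentagon was at (2.0, 8.0) in frame 2 and (0.8, 5.0) in frame 3.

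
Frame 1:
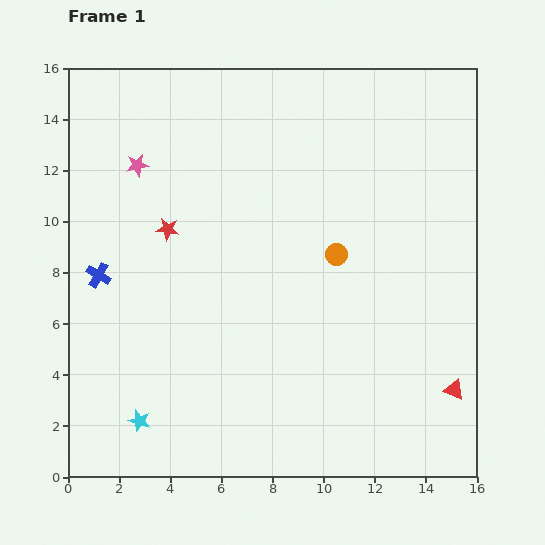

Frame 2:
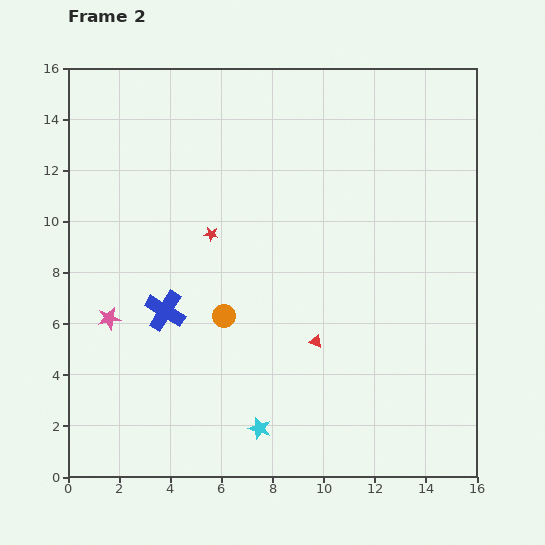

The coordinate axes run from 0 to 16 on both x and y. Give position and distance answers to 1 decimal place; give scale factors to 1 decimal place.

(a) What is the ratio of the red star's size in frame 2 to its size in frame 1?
0.6×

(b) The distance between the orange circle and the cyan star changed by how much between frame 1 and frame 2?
-5.5

Distance in frame 1: 10.1. Distance in frame 2: 4.6.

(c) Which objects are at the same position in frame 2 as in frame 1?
none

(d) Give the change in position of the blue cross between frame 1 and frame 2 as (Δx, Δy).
(2.6, -1.4)

The blue cross was at (1.2, 7.9) in frame 1 and (3.8, 6.5) in frame 2.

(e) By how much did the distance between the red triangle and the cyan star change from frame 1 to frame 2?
-8.4

Distance in frame 1: 12.4. Distance in frame 2: 4.0.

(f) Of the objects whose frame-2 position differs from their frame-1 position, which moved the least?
the red star

(moved 1.7)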